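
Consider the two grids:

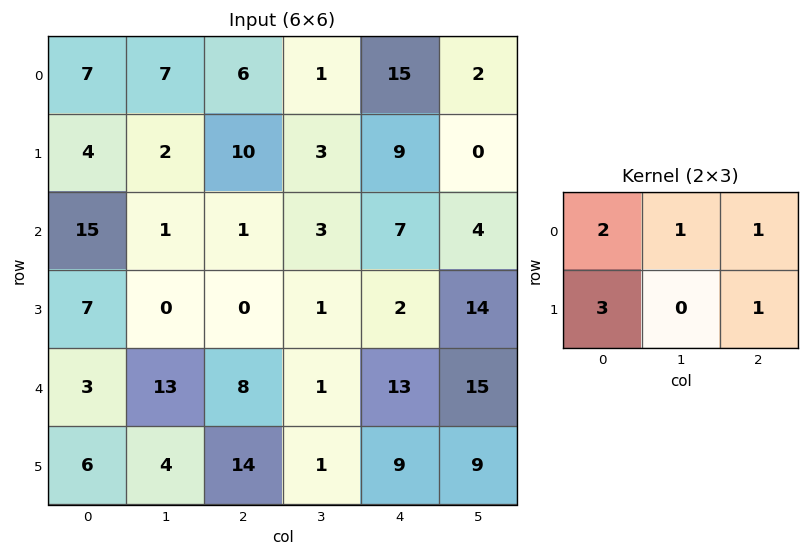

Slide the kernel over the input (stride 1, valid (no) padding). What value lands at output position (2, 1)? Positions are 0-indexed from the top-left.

7

The receptive field on the input at this output position is [1 1 3 / 0 0 1]. Elementwise product with the kernel and sum: 1·2 + 1·1 + 3·1 + 0·3 + 1·1.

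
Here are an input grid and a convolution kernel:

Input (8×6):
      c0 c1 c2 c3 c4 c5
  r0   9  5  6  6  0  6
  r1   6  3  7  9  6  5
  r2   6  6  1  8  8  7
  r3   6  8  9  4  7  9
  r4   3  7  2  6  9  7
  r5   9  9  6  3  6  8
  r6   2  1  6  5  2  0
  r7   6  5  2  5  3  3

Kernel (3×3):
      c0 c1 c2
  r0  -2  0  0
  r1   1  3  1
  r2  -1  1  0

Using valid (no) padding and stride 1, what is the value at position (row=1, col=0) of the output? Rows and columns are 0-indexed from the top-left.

The receptive field on the input at this output position is [6 3 7 / 6 6 1 / 6 8 9]. Elementwise product with the kernel and sum: 6·-2 + 6·1 + 6·3 + 1·1 + 6·-1 + 8·1.

15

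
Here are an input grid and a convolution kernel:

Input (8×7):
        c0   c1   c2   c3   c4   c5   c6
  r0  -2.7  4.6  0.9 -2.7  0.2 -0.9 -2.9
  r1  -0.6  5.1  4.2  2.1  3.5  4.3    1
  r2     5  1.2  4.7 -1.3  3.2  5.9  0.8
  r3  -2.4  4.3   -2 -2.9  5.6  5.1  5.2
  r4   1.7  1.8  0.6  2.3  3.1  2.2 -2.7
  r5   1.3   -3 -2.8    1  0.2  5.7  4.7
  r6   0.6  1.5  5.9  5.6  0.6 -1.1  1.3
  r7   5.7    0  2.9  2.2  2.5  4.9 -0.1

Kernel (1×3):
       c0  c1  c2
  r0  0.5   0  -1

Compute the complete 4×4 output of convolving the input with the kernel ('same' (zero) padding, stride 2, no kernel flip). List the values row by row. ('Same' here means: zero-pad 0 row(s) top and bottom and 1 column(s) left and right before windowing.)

Output[0,0]: The receptive field on the zero-padded input at this output position is [0 -2.7 4.6]. Elementwise product with the kernel and sum: 0·0.5 + 4.6·-1.

-4.6 5 -0.45 -0.45
-1.2 1.9 -6.55 2.95
-1.8 -1.4 -1.05 1.1
-1.5 -4.85 3.9 -0.55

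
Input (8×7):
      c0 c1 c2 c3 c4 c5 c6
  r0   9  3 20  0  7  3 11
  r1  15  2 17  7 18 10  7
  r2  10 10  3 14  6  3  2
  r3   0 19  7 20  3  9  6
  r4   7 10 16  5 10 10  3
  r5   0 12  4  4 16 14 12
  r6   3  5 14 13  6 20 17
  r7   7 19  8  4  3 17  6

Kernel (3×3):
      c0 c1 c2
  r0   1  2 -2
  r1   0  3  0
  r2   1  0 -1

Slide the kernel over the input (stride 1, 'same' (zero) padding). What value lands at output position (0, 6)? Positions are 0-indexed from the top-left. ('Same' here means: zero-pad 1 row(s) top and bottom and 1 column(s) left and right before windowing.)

The receptive field on the zero-padded input at this output position is [0 0 0 / 3 11 0 / 10 7 0]. Elementwise product with the kernel and sum: 0·1 + 0·2 + 0·-2 + 11·3 + 10·1 + 0·-1.

43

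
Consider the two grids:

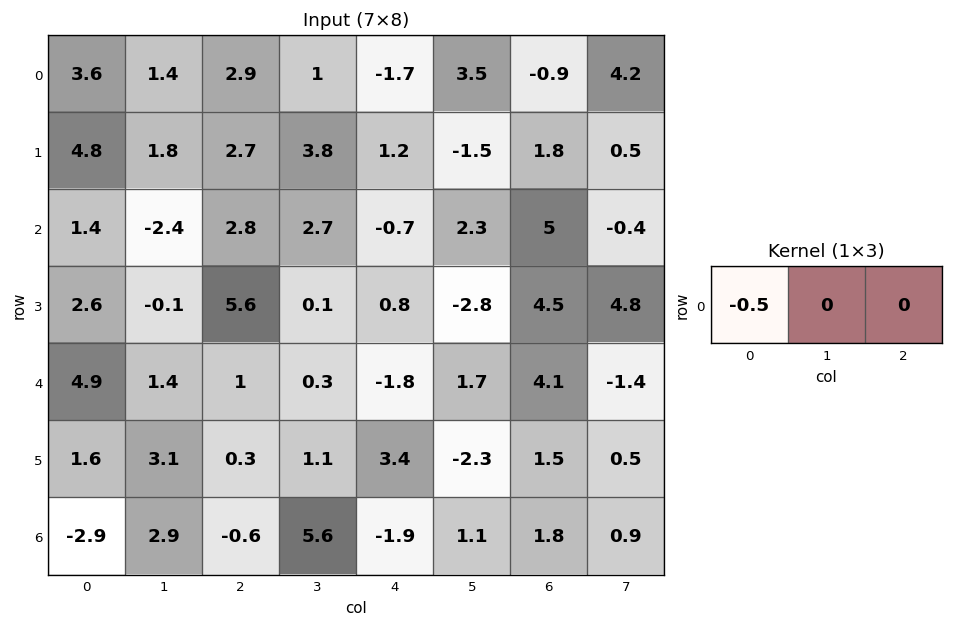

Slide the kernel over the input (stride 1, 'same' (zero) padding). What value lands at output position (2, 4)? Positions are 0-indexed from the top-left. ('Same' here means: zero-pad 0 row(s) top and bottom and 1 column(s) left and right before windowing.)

The receptive field on the zero-padded input at this output position is [2.7 -0.7 2.3]. Elementwise product with the kernel and sum: 2.7·-0.5.

-1.35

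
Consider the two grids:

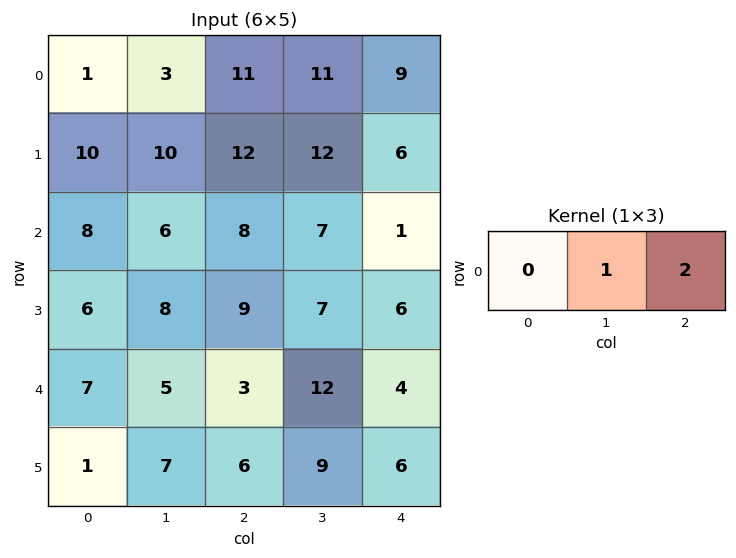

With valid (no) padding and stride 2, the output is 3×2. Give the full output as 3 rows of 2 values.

25 29
22 9
11 20

Output[0,0]: The receptive field on the input at this output position is [1 3 11]. Elementwise product with the kernel and sum: 3·1 + 11·2.
Output[0,1]: The receptive field on the input at this output position is [11 11 9]. Elementwise product with the kernel and sum: 11·1 + 9·2.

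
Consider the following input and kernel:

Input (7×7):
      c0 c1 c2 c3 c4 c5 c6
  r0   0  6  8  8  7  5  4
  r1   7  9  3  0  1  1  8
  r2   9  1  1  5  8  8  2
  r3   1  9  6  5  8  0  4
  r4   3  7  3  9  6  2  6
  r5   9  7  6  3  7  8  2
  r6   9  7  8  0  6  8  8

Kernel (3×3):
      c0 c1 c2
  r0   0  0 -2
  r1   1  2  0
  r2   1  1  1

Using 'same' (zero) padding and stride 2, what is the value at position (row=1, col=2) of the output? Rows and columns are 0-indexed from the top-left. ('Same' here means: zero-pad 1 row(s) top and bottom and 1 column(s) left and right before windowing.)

32

The receptive field on the zero-padded input at this output position is [0 1 1 / 5 8 8 / 5 8 0]. Elementwise product with the kernel and sum: 1·-2 + 5·1 + 8·2 + 5·1 + 8·1 + 0·1.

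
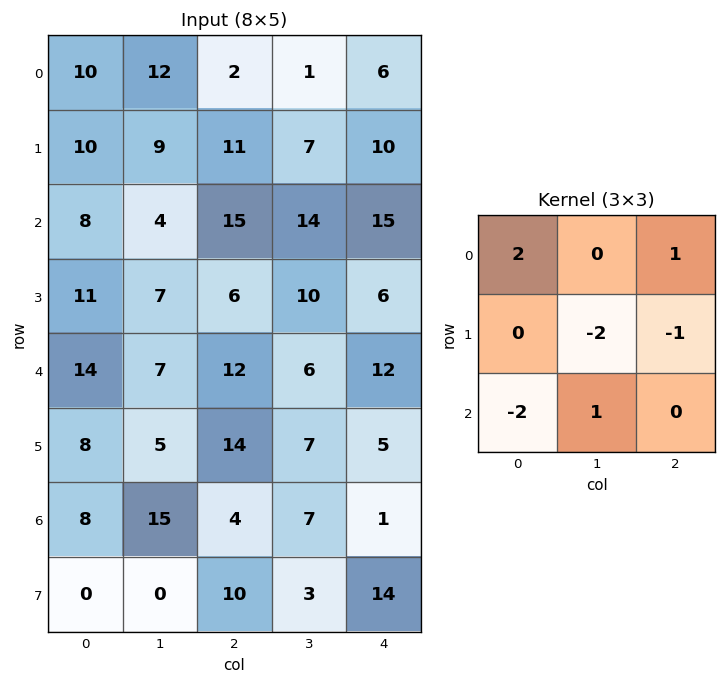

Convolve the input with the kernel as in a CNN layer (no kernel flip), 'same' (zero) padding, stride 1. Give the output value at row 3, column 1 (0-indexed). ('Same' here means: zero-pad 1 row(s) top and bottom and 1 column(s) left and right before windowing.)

-10

The receptive field on the zero-padded input at this output position is [8 4 15 / 11 7 6 / 14 7 12]. Elementwise product with the kernel and sum: 8·2 + 15·1 + 7·-2 + 6·-1 + 14·-2 + 7·1.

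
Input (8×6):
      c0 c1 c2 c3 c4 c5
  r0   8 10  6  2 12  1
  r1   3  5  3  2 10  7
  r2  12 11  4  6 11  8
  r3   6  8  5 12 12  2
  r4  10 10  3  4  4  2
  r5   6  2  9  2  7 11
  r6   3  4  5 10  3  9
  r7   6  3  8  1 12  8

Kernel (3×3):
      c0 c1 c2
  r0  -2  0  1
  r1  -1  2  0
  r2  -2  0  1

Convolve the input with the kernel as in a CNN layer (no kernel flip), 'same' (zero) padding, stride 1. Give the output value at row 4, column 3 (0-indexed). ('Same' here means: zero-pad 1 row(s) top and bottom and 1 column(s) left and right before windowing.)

-4

The receptive field on the zero-padded input at this output position is [5 12 12 / 3 4 4 / 9 2 7]. Elementwise product with the kernel and sum: 5·-2 + 12·1 + 3·-1 + 4·2 + 9·-2 + 7·1.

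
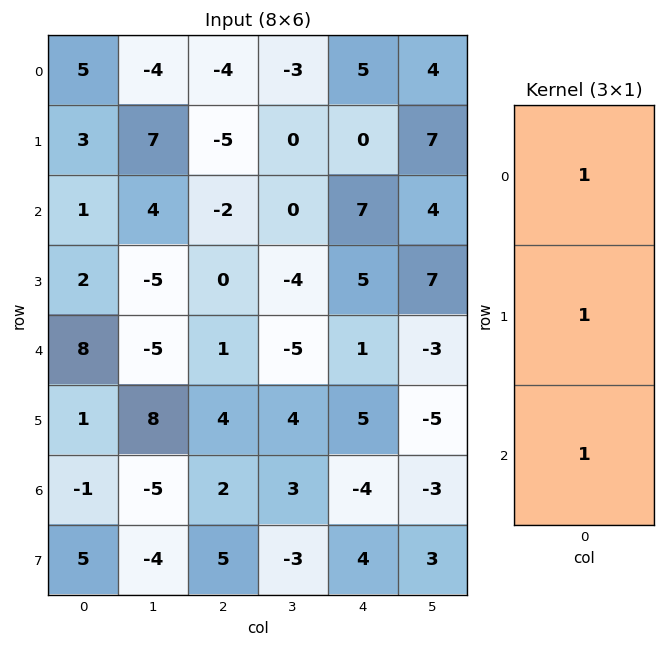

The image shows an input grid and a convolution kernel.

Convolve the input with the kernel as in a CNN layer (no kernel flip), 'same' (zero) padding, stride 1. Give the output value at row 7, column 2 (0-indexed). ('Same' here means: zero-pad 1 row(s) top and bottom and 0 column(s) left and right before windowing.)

7

The receptive field on the zero-padded input at this output position is [2 / 5 / 0]. Elementwise product with the kernel and sum: 2·1 + 5·1 + 0·1.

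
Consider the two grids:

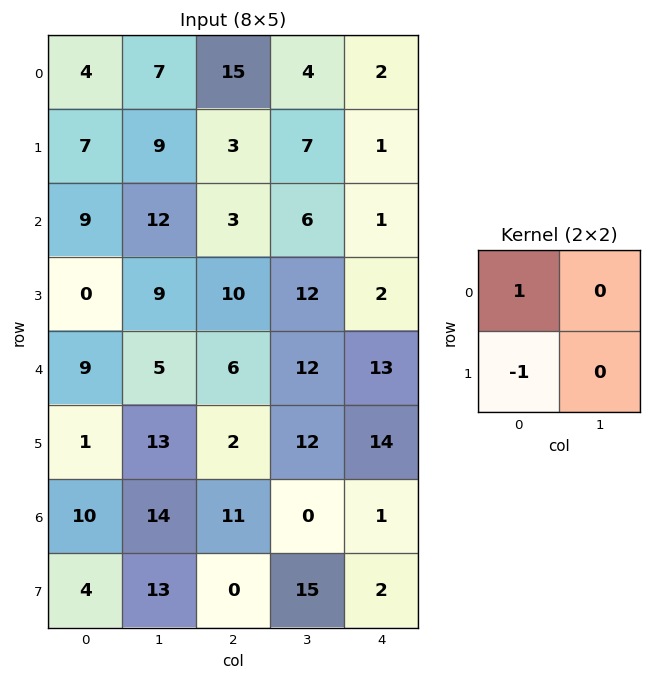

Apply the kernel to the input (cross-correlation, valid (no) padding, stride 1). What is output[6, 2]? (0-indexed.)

The receptive field on the input at this output position is [11 0 / 0 15]. Elementwise product with the kernel and sum: 11·1 + 0·-1.

11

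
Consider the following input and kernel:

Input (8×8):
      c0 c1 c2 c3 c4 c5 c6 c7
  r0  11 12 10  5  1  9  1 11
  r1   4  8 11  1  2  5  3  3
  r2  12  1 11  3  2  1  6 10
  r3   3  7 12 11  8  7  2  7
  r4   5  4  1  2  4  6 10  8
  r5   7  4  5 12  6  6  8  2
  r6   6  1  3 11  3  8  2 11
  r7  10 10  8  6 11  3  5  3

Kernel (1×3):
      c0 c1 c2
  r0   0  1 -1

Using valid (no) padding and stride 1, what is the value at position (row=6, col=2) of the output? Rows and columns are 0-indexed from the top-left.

The receptive field on the input at this output position is [3 11 3]. Elementwise product with the kernel and sum: 11·1 + 3·-1.

8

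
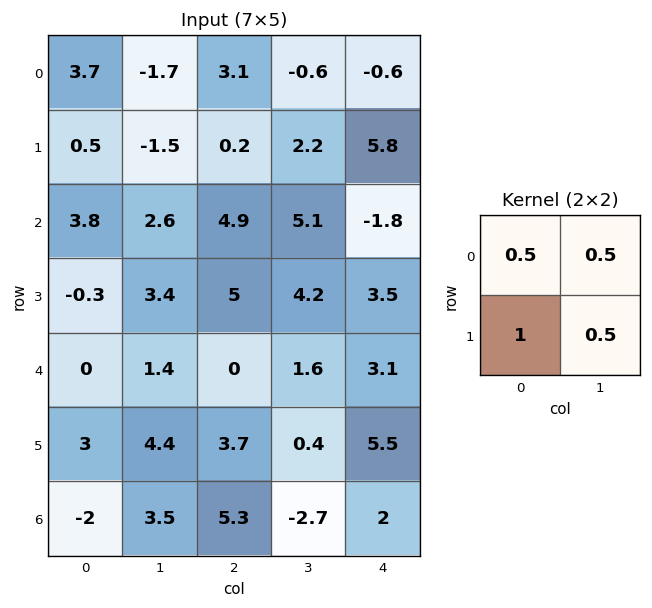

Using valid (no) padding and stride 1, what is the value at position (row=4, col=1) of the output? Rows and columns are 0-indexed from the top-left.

6.95

The receptive field on the input at this output position is [1.4 0 / 4.4 3.7]. Elementwise product with the kernel and sum: 1.4·0.5 + 0·0.5 + 4.4·1 + 3.7·0.5.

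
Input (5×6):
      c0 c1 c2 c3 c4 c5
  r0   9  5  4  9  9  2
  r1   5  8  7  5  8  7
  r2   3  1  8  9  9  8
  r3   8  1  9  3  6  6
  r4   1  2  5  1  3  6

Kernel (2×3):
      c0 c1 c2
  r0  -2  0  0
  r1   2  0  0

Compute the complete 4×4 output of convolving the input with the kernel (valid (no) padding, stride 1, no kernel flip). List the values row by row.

-8 6 6 -8
-4 -14 2 8
10 0 2 -12
-14 2 -8 -4

Output[0,0]: The receptive field on the input at this output position is [9 5 4 / 5 8 7]. Elementwise product with the kernel and sum: 9·-2 + 5·2.
Output[0,1]: The receptive field on the input at this output position is [5 4 9 / 8 7 5]. Elementwise product with the kernel and sum: 5·-2 + 8·2.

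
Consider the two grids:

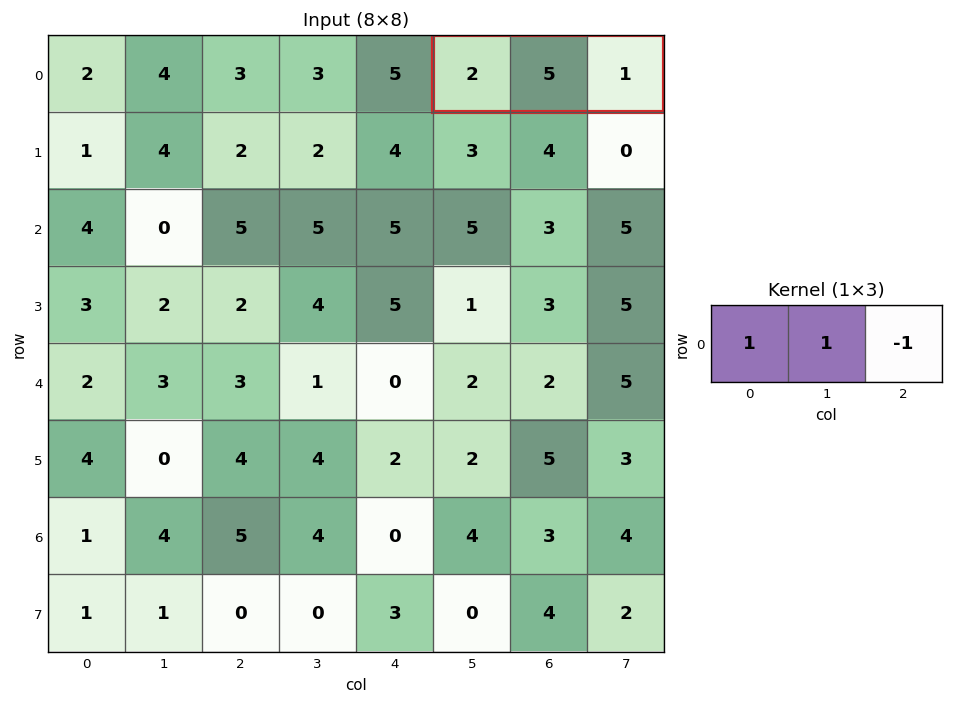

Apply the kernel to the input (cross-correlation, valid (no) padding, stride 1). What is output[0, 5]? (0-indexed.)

6

The receptive field on the input at this output position is [2 5 1]. Elementwise product with the kernel and sum: 2·1 + 5·1 + 1·-1.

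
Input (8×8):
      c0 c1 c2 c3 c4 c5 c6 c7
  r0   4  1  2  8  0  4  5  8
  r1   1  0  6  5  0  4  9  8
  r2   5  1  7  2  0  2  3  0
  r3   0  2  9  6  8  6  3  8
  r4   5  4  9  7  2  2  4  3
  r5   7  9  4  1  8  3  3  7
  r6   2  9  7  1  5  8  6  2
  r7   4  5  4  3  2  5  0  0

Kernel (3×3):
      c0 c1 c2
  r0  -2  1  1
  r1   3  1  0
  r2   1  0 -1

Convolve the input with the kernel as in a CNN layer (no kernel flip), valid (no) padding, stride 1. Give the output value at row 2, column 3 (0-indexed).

The receptive field on the input at this output position is [2 0 2 / 6 8 6 / 7 2 2]. Elementwise product with the kernel and sum: 2·-2 + 0·1 + 2·1 + 6·3 + 8·1 + 7·1 + 2·-1.

29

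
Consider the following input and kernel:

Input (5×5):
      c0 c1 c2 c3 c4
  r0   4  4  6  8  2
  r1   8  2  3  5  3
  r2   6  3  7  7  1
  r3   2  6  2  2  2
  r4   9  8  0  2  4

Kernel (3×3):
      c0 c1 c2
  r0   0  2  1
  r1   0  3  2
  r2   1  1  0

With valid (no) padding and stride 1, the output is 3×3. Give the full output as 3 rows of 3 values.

35 49 53
38 54 40
52 39 27

Output[0,0]: The receptive field on the input at this output position is [4 4 6 / 8 2 3 / 6 3 7]. Elementwise product with the kernel and sum: 4·2 + 6·1 + 2·3 + 3·2 + 6·1 + 3·1.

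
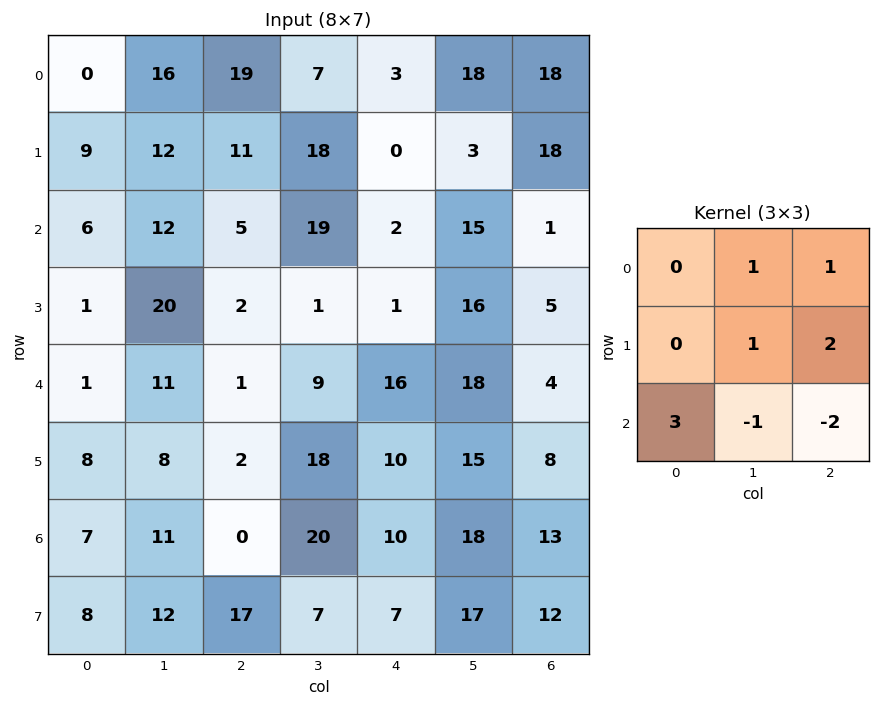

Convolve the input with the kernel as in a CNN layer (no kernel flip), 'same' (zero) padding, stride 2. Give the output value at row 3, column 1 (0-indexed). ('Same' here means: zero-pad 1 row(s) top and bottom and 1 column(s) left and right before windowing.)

The receptive field on the zero-padded input at this output position is [8 2 18 / 11 0 20 / 12 17 7]. Elementwise product with the kernel and sum: 2·1 + 18·1 + 0·1 + 20·2 + 12·3 + 17·-1 + 7·-2.

65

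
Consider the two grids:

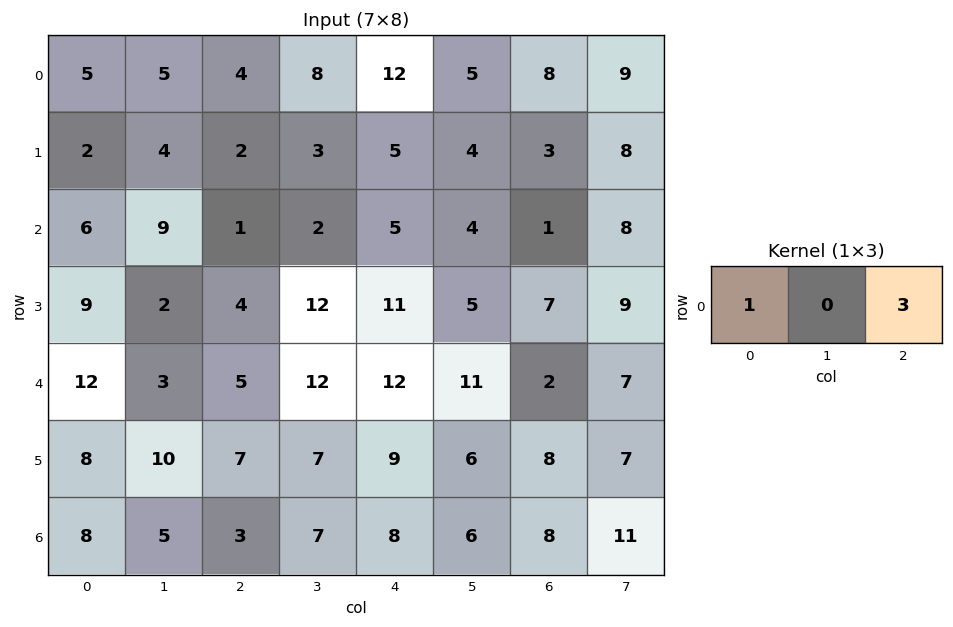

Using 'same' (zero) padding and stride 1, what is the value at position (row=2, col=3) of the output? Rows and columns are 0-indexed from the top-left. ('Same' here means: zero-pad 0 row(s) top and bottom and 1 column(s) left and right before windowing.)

The receptive field on the zero-padded input at this output position is [1 2 5]. Elementwise product with the kernel and sum: 1·1 + 5·3.

16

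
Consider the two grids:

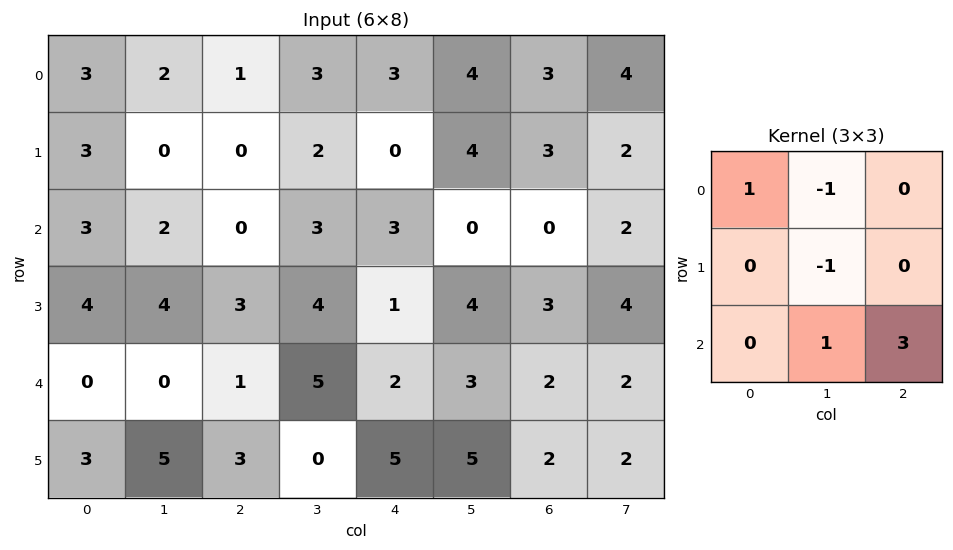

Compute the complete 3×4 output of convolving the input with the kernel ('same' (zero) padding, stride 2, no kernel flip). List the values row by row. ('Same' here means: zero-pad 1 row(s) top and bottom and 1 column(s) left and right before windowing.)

Output[0,0]: The receptive field on the zero-padded input at this output position is [0 0 0 / 0 3 2 / 0 3 0]. Elementwise product with the kernel and sum: 0·1 + 0·-1 + 3·-1 + 3·1 + 0·3.
Output[0,1]: The receptive field on the zero-padded input at this output position is [0 0 0 / 2 1 3 / 0 0 2]. Elementwise product with the kernel and sum: 0·1 + 0·-1 + 1·-1 + 0·1 + 2·3.

0 5 9 6
10 15 12 16
14 3 21 7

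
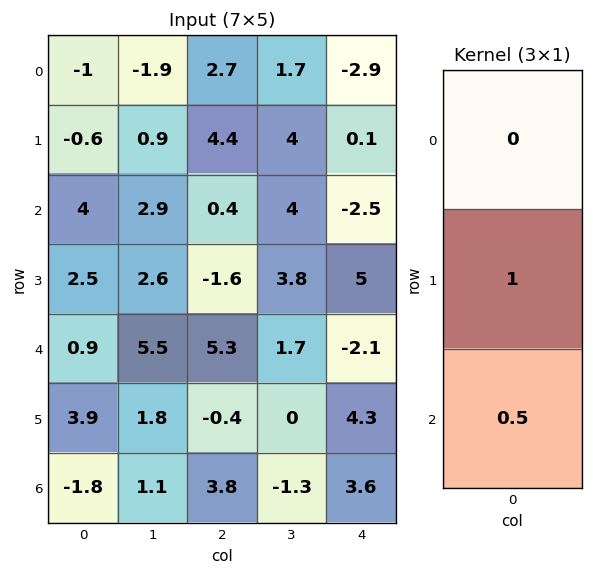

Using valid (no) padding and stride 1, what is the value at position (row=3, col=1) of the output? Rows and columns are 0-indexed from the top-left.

6.4

The receptive field on the input at this output position is [2.6 / 5.5 / 1.8]. Elementwise product with the kernel and sum: 5.5·1 + 1.8·0.5.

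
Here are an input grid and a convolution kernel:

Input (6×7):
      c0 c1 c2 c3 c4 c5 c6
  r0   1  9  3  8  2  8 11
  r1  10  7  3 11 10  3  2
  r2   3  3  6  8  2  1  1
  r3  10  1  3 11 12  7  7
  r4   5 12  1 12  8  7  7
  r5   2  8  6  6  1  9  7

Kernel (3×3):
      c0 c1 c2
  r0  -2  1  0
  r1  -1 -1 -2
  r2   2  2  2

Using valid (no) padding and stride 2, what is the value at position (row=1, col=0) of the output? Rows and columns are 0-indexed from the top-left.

The receptive field on the input at this output position is [3 3 6 / 10 1 3 / 5 12 1]. Elementwise product with the kernel and sum: 3·-2 + 3·1 + 10·-1 + 1·-1 + 3·-2 + 5·2 + 12·2 + 1·2.

16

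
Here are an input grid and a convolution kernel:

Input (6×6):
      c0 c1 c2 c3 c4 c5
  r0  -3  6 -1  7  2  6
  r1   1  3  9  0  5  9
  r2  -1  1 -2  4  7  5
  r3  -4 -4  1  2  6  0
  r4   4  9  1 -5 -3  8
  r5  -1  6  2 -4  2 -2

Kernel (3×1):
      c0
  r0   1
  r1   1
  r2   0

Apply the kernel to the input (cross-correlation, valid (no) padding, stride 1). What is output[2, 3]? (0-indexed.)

The receptive field on the input at this output position is [4 / 2 / -5]. Elementwise product with the kernel and sum: 4·1 + 2·1.

6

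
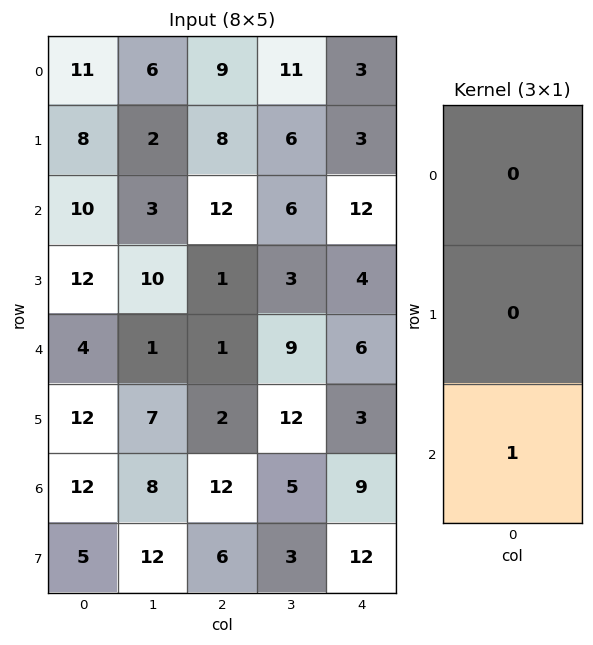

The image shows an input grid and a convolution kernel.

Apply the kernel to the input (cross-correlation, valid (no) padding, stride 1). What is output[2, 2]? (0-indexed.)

The receptive field on the input at this output position is [12 / 1 / 1]. Elementwise product with the kernel and sum: 1·1.

1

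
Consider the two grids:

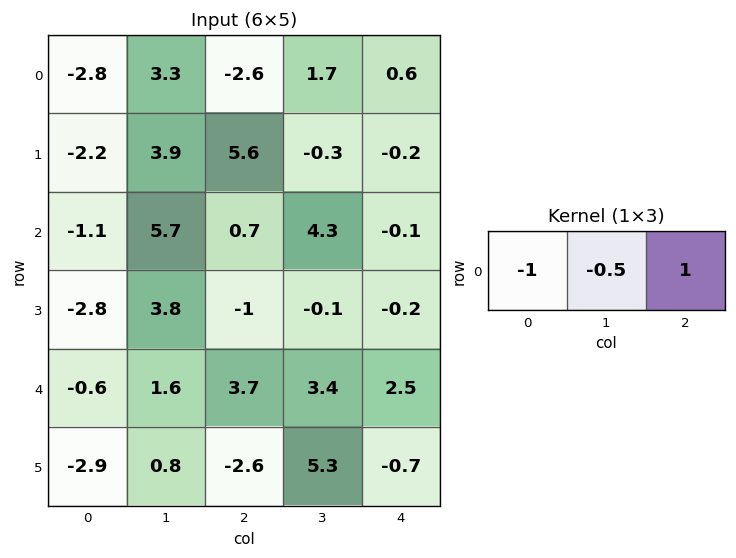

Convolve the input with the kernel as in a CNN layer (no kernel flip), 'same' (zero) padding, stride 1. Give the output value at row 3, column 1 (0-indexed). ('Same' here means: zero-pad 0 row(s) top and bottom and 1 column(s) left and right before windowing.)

The receptive field on the zero-padded input at this output position is [-2.8 3.8 -1]. Elementwise product with the kernel and sum: -2.8·-1 + 3.8·-0.5 + -1·1.

-0.1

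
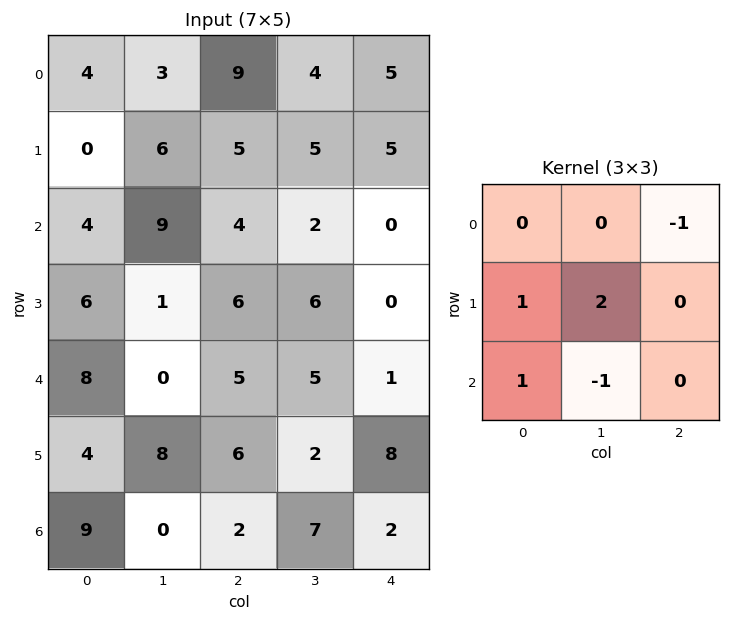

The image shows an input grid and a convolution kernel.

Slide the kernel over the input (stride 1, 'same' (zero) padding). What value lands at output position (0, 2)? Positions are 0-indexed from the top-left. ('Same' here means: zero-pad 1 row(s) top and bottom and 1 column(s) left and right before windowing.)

22

The receptive field on the zero-padded input at this output position is [0 0 0 / 3 9 4 / 6 5 5]. Elementwise product with the kernel and sum: 0·-1 + 3·1 + 9·2 + 6·1 + 5·-1.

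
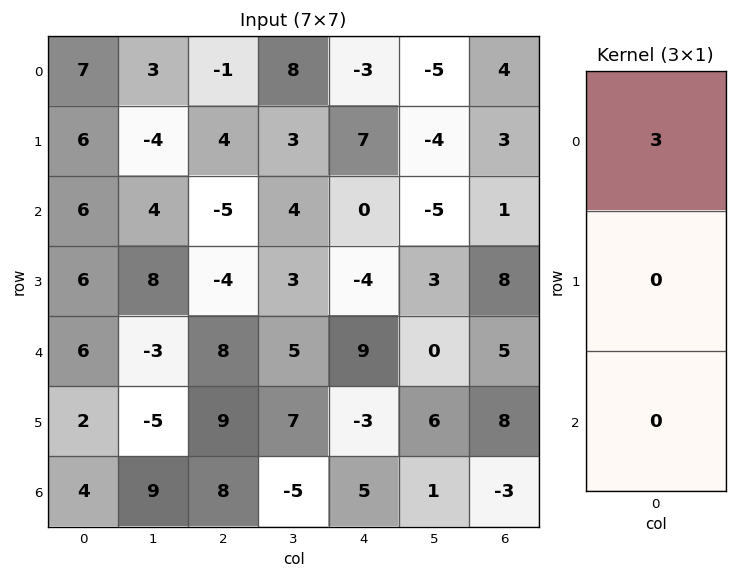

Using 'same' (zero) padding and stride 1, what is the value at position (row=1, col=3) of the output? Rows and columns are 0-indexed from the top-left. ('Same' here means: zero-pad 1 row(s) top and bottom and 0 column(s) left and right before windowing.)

24

The receptive field on the zero-padded input at this output position is [8 / 3 / 4]. Elementwise product with the kernel and sum: 8·3.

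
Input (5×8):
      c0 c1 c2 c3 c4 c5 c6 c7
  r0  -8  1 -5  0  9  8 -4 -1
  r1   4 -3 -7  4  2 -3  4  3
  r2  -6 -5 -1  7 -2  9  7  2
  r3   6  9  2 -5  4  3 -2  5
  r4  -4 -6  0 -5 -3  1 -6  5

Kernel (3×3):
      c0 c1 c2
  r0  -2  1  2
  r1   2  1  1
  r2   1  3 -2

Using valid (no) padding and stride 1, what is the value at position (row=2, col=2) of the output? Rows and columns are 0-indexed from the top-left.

-1

The receptive field on the input at this output position is [-1 7 -2 / 2 -5 4 / 0 -5 -3]. Elementwise product with the kernel and sum: -1·-2 + 7·1 + -2·2 + 2·2 + -5·1 + 4·1 + 0·1 + -5·3 + -3·-2.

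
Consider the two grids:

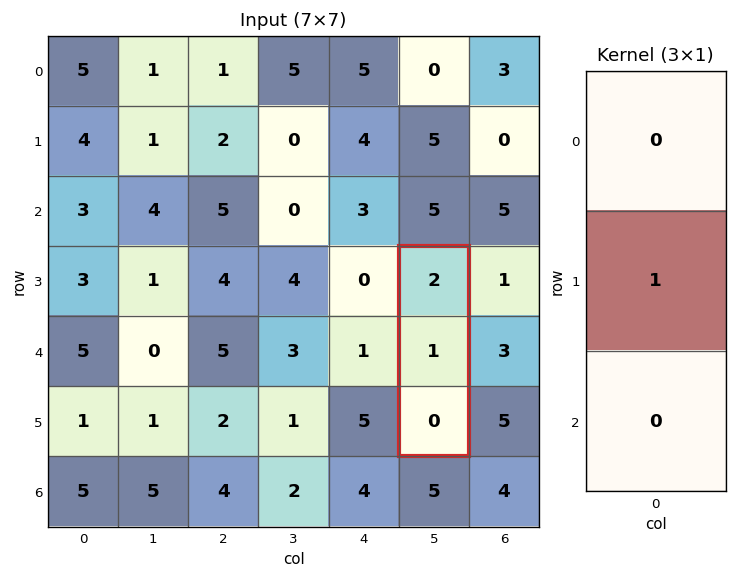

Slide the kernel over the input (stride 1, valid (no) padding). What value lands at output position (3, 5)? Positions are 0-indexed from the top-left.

1

The receptive field on the input at this output position is [2 / 1 / 0]. Elementwise product with the kernel and sum: 1·1.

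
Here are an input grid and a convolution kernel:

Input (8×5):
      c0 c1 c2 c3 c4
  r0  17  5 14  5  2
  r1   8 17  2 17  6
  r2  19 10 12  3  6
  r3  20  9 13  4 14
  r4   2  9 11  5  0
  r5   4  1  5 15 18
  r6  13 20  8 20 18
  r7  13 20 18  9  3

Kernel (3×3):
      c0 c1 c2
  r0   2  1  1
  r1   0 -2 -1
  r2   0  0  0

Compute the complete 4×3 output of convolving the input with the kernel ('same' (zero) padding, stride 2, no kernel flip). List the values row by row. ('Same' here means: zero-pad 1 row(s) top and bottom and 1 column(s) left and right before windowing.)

-39 -33 -4
-23 26 28
16 8 22
-41 -14 12

Output[0,0]: The receptive field on the zero-padded input at this output position is [0 0 0 / 0 17 5 / 0 8 17]. Elementwise product with the kernel and sum: 0·2 + 0·1 + 0·1 + 17·-2 + 5·-1.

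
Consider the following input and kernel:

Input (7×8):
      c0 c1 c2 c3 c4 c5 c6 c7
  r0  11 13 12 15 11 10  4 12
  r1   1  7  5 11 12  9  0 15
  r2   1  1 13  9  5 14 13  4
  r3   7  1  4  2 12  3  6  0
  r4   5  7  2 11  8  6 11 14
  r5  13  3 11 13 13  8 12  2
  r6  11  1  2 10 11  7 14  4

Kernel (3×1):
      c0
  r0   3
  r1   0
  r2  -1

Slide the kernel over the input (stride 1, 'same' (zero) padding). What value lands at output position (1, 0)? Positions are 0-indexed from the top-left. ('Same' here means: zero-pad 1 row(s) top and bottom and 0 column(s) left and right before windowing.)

The receptive field on the zero-padded input at this output position is [11 / 1 / 1]. Elementwise product with the kernel and sum: 11·3 + 1·-1.

32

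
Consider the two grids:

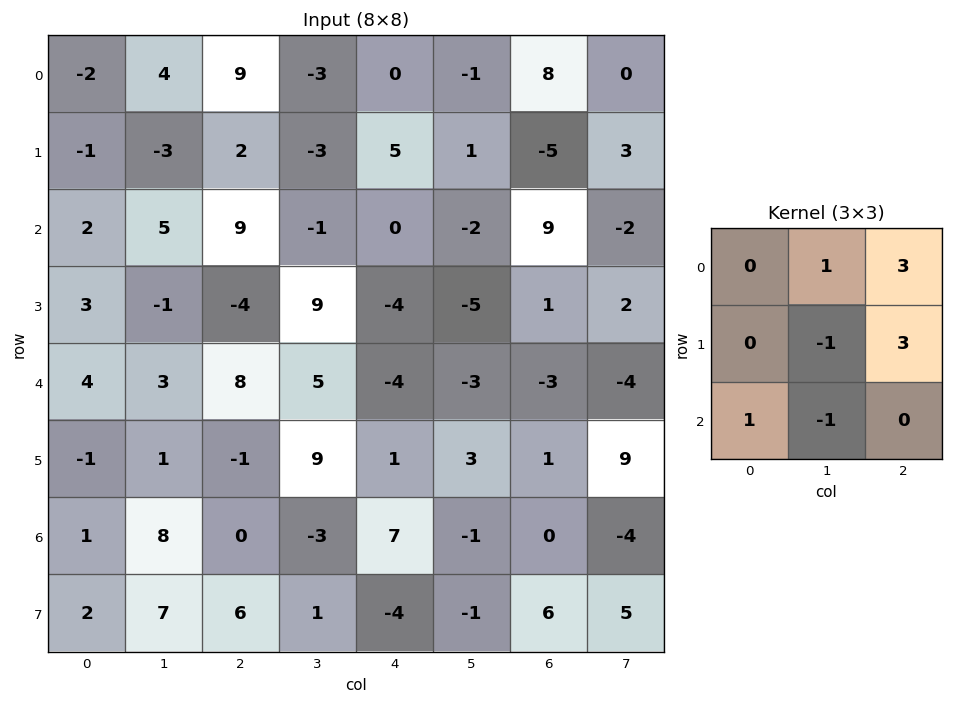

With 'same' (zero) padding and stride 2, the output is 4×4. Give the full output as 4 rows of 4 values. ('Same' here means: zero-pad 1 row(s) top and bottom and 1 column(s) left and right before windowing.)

Output[0,0]: The receptive field on the zero-padded input at this output position is [0 0 0 / 0 -2 4 / 0 -1 -3]. Elementwise product with the kernel and sum: 0·1 + 0·3 + -2·-1 + 4·3 + 0·1 + -1·-1.
Output[0,1]: The receptive field on the zero-padded input at this output position is [0 0 0 / 4 9 -3 / -3 2 -3]. Elementwise product with the kernel and sum: 0·1 + 0·3 + 9·-1 + -3·3 + -3·1 + 2·-1.

15 -23 -11 -2
0 -16 15 -17
6 32 -16 0
23 18 5 9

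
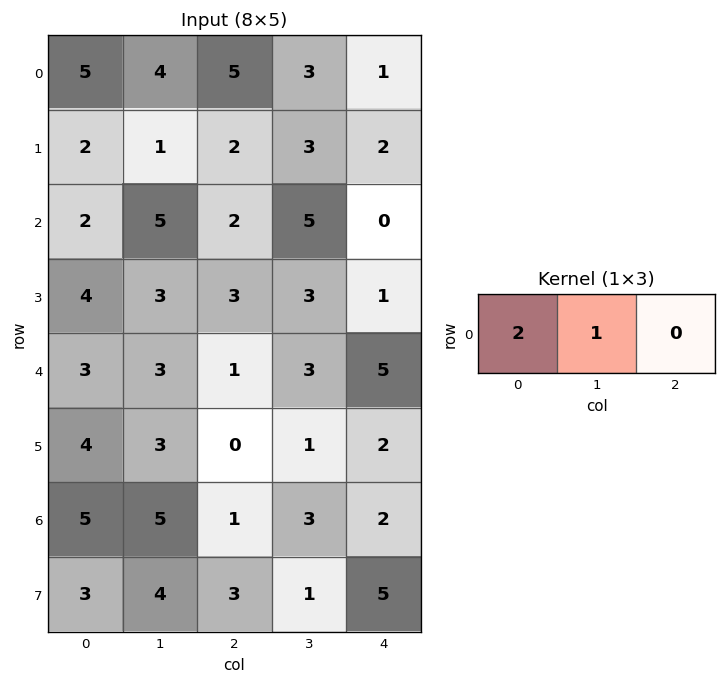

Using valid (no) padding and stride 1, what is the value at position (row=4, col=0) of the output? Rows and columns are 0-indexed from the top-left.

9

The receptive field on the input at this output position is [3 3 1]. Elementwise product with the kernel and sum: 3·2 + 3·1.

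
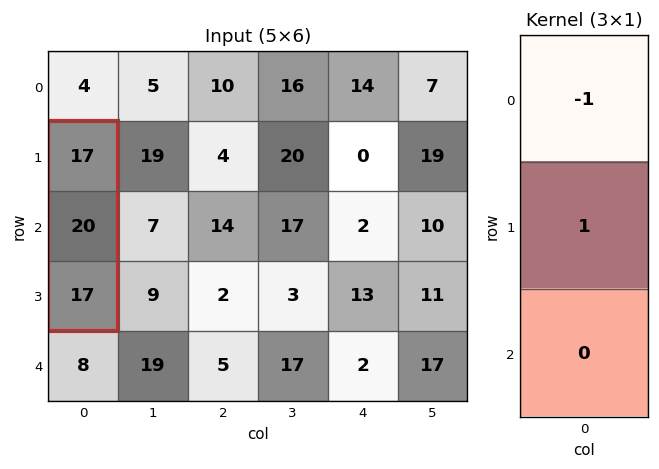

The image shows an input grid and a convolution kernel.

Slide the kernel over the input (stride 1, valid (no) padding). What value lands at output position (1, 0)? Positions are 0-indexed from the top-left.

3

The receptive field on the input at this output position is [17 / 20 / 17]. Elementwise product with the kernel and sum: 17·-1 + 20·1.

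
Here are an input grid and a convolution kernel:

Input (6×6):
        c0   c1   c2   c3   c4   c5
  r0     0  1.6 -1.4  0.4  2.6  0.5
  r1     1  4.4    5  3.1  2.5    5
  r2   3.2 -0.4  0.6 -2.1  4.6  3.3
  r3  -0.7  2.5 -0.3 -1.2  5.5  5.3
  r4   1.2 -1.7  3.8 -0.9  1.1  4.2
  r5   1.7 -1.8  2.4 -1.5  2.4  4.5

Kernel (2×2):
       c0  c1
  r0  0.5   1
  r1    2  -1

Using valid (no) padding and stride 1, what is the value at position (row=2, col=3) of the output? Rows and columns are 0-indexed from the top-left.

-4.35

The receptive field on the input at this output position is [-2.1 4.6 / -1.2 5.5]. Elementwise product with the kernel and sum: -2.1·0.5 + 4.6·1 + -1.2·2 + 5.5·-1.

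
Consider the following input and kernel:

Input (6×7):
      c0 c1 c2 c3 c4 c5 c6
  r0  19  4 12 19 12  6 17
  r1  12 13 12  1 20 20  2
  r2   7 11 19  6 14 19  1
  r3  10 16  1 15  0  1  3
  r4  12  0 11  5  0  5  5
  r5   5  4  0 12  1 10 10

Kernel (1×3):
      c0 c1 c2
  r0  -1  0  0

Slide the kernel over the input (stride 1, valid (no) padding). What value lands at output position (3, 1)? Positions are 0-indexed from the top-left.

The receptive field on the input at this output position is [16 1 15]. Elementwise product with the kernel and sum: 16·-1.

-16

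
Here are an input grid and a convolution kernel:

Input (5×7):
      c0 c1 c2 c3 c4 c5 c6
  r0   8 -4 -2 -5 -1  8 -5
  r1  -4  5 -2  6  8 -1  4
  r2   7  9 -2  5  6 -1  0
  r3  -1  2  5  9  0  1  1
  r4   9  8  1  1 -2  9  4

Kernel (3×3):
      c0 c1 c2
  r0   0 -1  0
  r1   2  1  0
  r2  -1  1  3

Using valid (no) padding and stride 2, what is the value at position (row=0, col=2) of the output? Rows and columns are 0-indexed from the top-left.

0

The receptive field on the input at this output position is [-1 8 -5 / 8 -1 4 / 6 -1 0]. Elementwise product with the kernel and sum: 8·-1 + 8·2 + -1·1 + 6·-1 + -1·1 + 0·3.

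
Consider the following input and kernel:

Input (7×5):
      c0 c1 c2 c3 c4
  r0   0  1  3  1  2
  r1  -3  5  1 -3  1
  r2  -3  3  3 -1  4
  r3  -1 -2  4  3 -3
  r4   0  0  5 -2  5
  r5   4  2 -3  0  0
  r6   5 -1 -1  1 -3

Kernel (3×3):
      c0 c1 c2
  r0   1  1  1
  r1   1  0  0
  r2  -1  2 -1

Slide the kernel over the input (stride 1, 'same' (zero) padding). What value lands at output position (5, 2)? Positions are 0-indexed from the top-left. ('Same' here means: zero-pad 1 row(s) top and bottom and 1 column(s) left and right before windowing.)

The receptive field on the zero-padded input at this output position is [0 5 -2 / 2 -3 0 / -1 -1 1]. Elementwise product with the kernel and sum: 0·1 + 5·1 + -2·1 + 2·1 + -1·-1 + -1·2 + 1·-1.

3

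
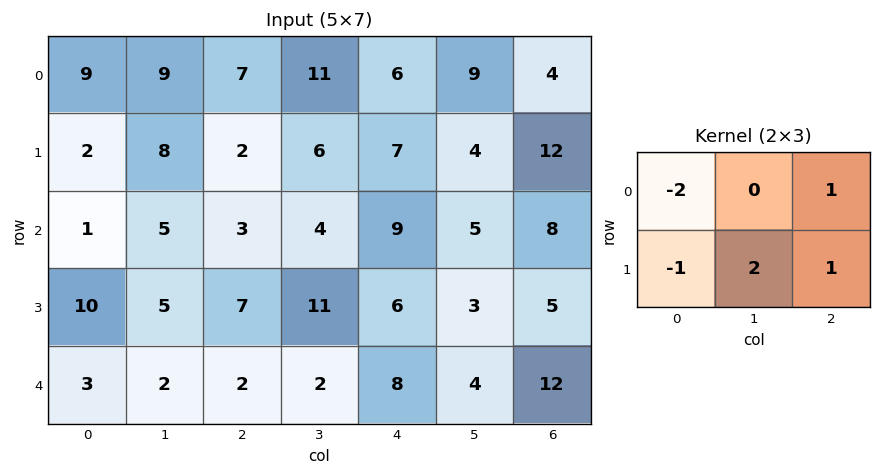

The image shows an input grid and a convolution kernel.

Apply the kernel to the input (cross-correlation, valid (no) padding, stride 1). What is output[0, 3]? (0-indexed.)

-1

The receptive field on the input at this output position is [11 6 9 / 6 7 4]. Elementwise product with the kernel and sum: 11·-2 + 9·1 + 6·-1 + 7·2 + 4·1.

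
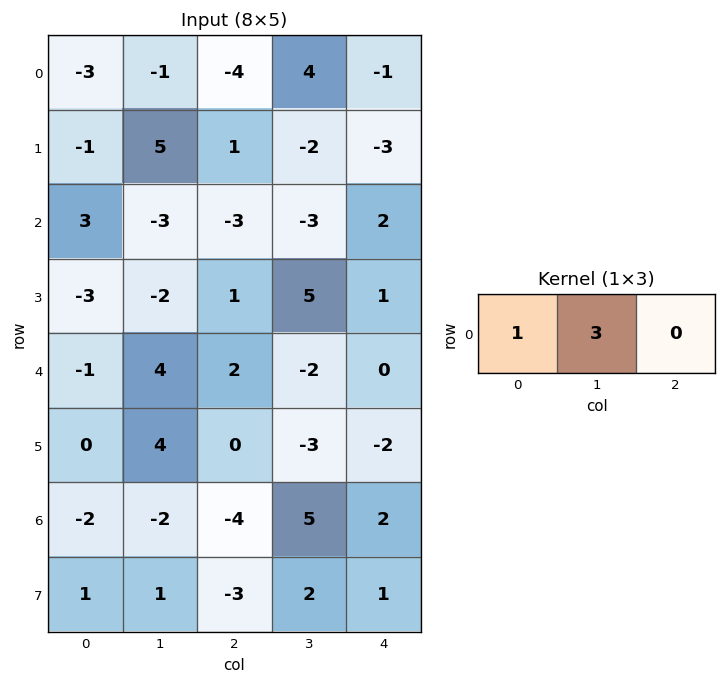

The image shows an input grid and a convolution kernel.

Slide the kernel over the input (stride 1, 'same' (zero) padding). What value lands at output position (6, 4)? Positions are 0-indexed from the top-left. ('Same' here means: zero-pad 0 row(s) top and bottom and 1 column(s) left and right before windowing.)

The receptive field on the zero-padded input at this output position is [5 2 0]. Elementwise product with the kernel and sum: 5·1 + 2·3.

11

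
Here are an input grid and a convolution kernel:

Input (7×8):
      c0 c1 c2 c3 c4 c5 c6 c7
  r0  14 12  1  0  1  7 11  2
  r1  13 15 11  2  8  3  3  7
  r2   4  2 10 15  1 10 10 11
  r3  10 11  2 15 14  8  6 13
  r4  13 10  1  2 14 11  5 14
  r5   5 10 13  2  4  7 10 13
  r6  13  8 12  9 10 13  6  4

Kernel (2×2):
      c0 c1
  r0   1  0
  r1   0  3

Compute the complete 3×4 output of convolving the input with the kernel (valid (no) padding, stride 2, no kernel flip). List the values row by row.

59 7 10 32
37 55 25 49
43 7 35 44

Output[0,0]: The receptive field on the input at this output position is [14 12 / 13 15]. Elementwise product with the kernel and sum: 14·1 + 15·3.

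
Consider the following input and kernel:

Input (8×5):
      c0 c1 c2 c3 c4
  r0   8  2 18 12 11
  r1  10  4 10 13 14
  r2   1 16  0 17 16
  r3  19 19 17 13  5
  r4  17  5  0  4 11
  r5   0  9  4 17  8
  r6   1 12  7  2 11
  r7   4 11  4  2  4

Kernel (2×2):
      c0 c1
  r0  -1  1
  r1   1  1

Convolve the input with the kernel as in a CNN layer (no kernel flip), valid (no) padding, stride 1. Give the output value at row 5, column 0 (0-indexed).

The receptive field on the input at this output position is [0 9 / 1 12]. Elementwise product with the kernel and sum: 0·-1 + 9·1 + 1·1 + 12·1.

22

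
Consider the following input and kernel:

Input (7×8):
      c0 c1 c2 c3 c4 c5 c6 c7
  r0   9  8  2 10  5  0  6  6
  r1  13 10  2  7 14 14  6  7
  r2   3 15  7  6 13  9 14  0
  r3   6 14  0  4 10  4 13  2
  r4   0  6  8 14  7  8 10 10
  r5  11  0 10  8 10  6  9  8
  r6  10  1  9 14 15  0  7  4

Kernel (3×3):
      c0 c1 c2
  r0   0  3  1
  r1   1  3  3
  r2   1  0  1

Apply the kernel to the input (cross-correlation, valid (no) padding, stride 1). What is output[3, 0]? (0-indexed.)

The receptive field on the input at this output position is [6 14 0 / 0 6 8 / 11 0 10]. Elementwise product with the kernel and sum: 14·3 + 0·1 + 0·1 + 6·3 + 8·3 + 11·1 + 10·1.

105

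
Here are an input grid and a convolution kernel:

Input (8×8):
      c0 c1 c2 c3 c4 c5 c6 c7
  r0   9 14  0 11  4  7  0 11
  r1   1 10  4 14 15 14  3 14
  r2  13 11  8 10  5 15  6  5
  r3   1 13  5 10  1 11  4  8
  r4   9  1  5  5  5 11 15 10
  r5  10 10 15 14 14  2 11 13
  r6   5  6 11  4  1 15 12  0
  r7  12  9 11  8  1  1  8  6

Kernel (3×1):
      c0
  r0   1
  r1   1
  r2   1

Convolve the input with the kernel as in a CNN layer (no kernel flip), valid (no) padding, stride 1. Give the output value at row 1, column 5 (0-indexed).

40

The receptive field on the input at this output position is [14 / 15 / 11]. Elementwise product with the kernel and sum: 14·1 + 15·1 + 11·1.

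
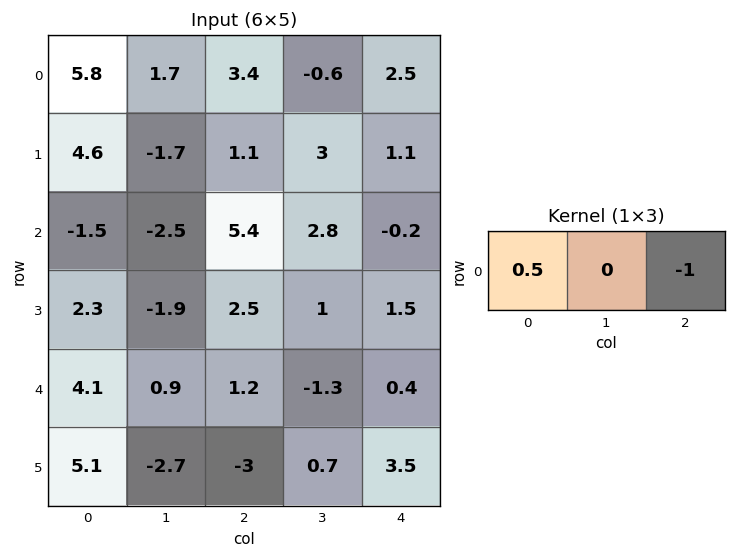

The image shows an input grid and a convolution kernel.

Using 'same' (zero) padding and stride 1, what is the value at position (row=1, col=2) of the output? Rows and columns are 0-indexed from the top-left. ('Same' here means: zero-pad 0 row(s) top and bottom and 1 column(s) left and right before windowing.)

-3.85

The receptive field on the zero-padded input at this output position is [-1.7 1.1 3]. Elementwise product with the kernel and sum: -1.7·0.5 + 3·-1.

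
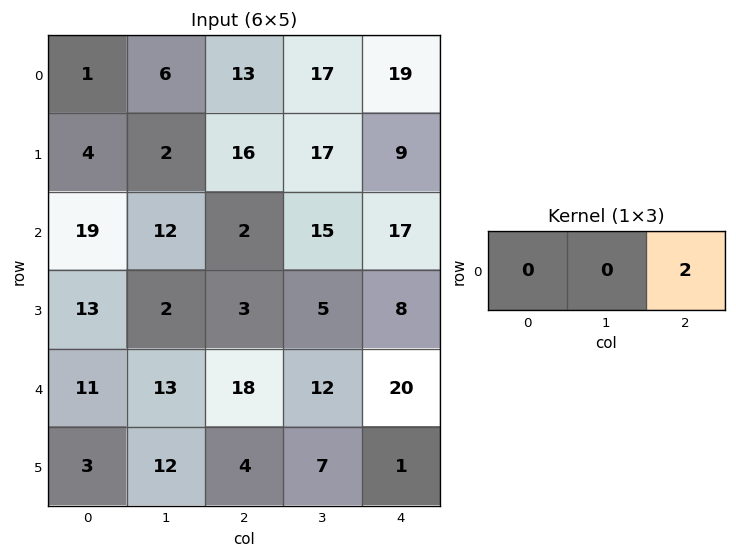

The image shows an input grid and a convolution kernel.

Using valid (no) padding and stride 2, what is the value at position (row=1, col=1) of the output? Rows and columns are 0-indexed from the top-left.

34

The receptive field on the input at this output position is [2 15 17]. Elementwise product with the kernel and sum: 17·2.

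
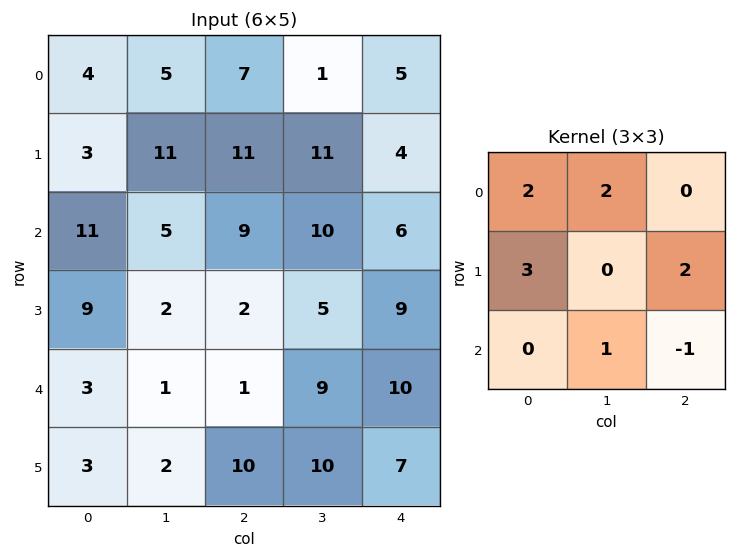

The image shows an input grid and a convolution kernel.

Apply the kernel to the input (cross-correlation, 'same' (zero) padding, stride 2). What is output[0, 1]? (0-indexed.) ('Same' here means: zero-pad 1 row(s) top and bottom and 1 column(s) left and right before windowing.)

The receptive field on the zero-padded input at this output position is [0 0 0 / 5 7 1 / 11 11 11]. Elementwise product with the kernel and sum: 0·2 + 0·2 + 5·3 + 1·2 + 11·1 + 11·-1.

17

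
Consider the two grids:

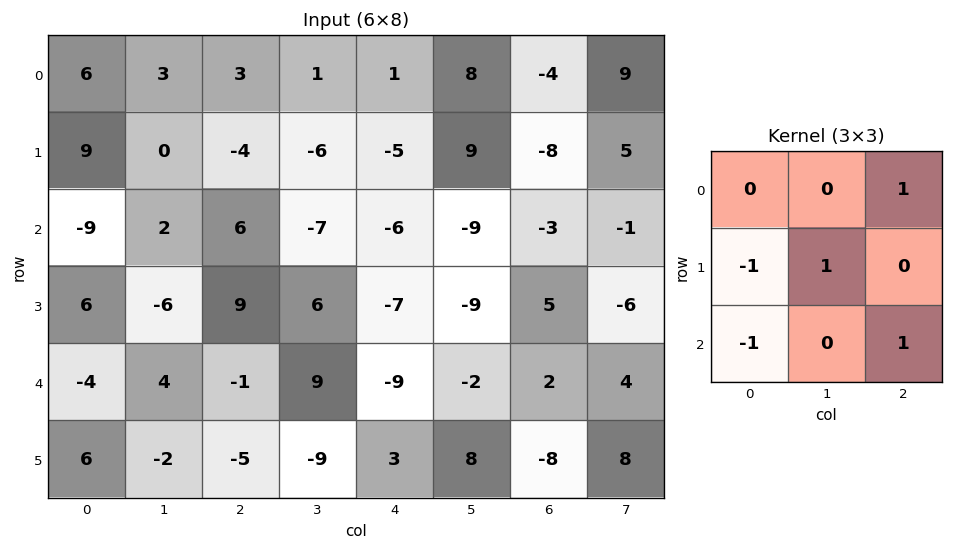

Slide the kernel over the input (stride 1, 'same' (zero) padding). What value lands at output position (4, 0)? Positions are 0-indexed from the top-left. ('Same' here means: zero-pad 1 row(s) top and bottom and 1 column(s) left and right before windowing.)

-12

The receptive field on the zero-padded input at this output position is [0 6 -6 / 0 -4 4 / 0 6 -2]. Elementwise product with the kernel and sum: -6·1 + 0·-1 + -4·1 + 0·-1 + -2·1.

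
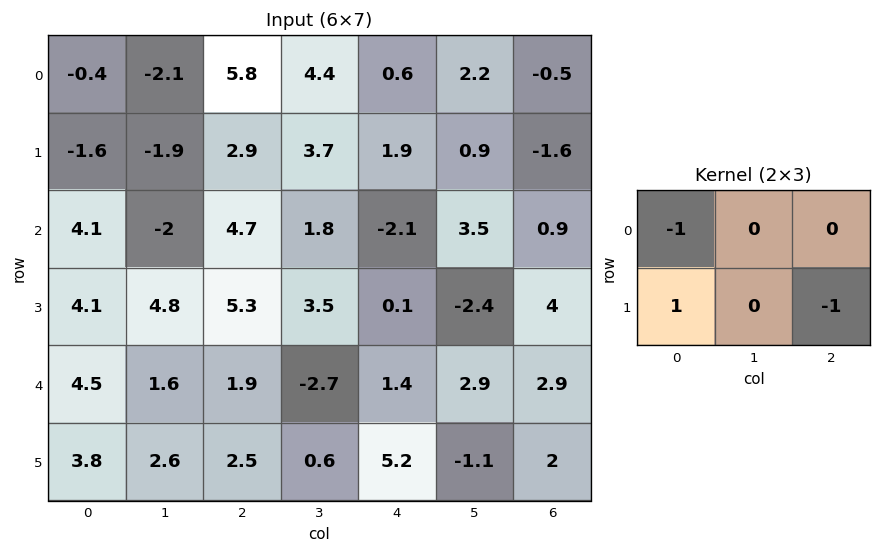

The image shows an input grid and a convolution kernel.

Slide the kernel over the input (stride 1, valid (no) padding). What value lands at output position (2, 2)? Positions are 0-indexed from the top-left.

The receptive field on the input at this output position is [4.7 1.8 -2.1 / 5.3 3.5 0.1]. Elementwise product with the kernel and sum: 4.7·-1 + 5.3·1 + 0.1·-1.

0.5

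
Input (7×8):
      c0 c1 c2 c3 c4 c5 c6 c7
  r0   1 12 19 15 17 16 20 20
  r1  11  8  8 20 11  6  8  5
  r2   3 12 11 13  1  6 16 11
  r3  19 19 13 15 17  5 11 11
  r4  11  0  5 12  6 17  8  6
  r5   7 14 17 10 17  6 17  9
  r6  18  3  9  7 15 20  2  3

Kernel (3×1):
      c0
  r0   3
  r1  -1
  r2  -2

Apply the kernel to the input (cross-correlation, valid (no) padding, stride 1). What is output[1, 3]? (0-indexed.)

17

The receptive field on the input at this output position is [20 / 13 / 15]. Elementwise product with the kernel and sum: 20·3 + 13·-1 + 15·-2.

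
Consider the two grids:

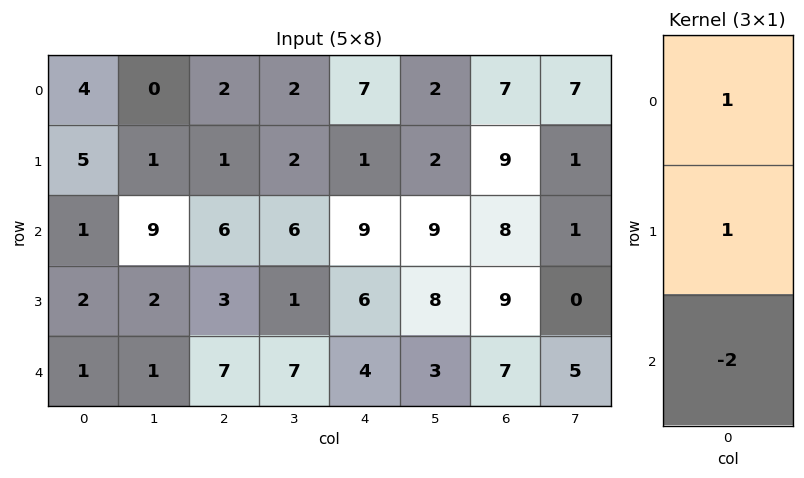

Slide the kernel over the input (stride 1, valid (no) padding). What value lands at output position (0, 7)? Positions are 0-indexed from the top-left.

6

The receptive field on the input at this output position is [7 / 1 / 1]. Elementwise product with the kernel and sum: 7·1 + 1·1 + 1·-2.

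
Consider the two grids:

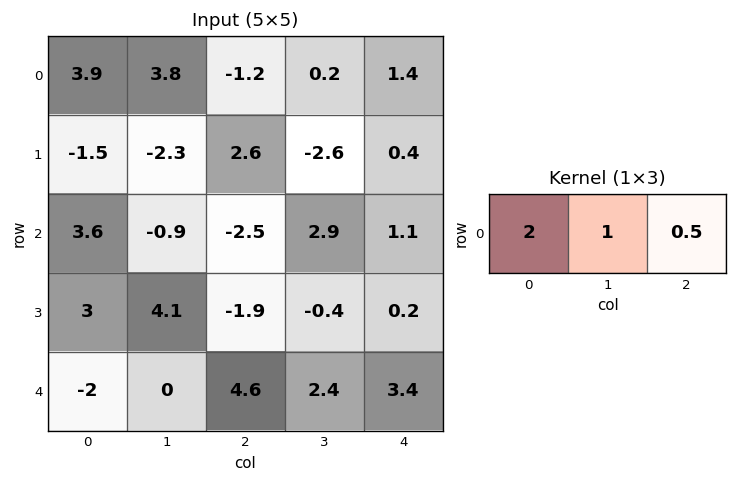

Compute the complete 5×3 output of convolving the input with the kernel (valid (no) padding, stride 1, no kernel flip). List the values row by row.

Output[0,0]: The receptive field on the input at this output position is [3.9 3.8 -1.2]. Elementwise product with the kernel and sum: 3.9·2 + 3.8·1 + -1.2·0.5.
Output[0,1]: The receptive field on the input at this output position is [3.8 -1.2 0.2]. Elementwise product with the kernel and sum: 3.8·2 + -1.2·1 + 0.2·0.5.

11 6.5 -1.5
-4 -3.3 2.8
5.05 -2.85 -1.55
9.15 6.1 -4.1
-1.7 5.8 13.3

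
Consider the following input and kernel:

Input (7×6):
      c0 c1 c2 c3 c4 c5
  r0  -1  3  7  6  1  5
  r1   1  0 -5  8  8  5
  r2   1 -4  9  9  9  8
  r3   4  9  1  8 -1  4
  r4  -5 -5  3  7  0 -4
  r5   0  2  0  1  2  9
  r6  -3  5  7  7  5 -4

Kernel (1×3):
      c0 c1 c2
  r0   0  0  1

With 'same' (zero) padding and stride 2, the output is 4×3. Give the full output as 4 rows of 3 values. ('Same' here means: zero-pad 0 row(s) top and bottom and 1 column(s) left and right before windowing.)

Output[0,0]: The receptive field on the zero-padded input at this output position is [0 -1 3]. Elementwise product with the kernel and sum: 3·1.

3 6 5
-4 9 8
-5 7 -4
5 7 -4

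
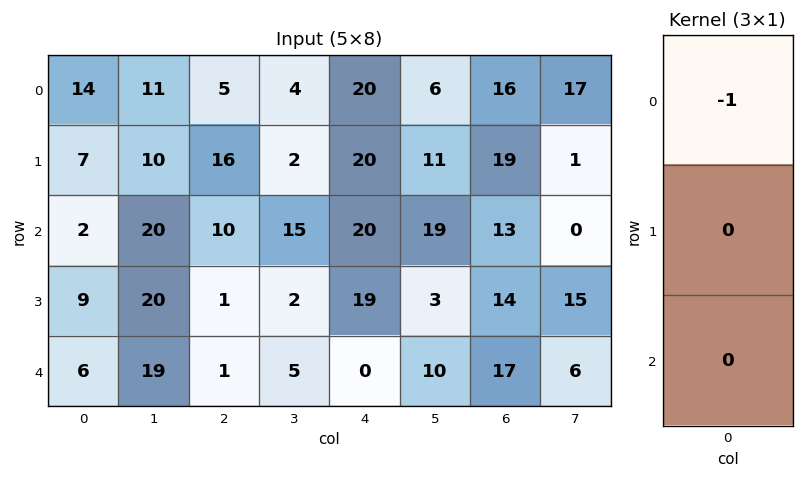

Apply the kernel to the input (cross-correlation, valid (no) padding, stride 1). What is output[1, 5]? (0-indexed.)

The receptive field on the input at this output position is [11 / 19 / 3]. Elementwise product with the kernel and sum: 11·-1.

-11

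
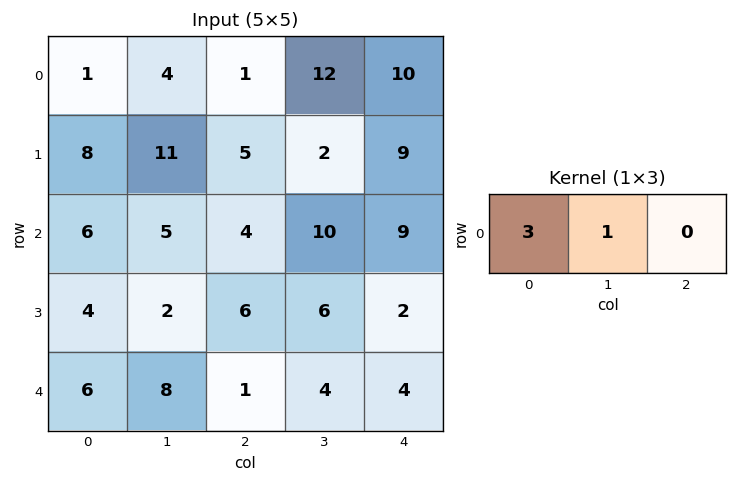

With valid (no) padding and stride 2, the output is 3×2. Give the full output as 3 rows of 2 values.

Output[0,0]: The receptive field on the input at this output position is [1 4 1]. Elementwise product with the kernel and sum: 1·3 + 4·1.
Output[0,1]: The receptive field on the input at this output position is [1 12 10]. Elementwise product with the kernel and sum: 1·3 + 12·1.

7 15
23 22
26 7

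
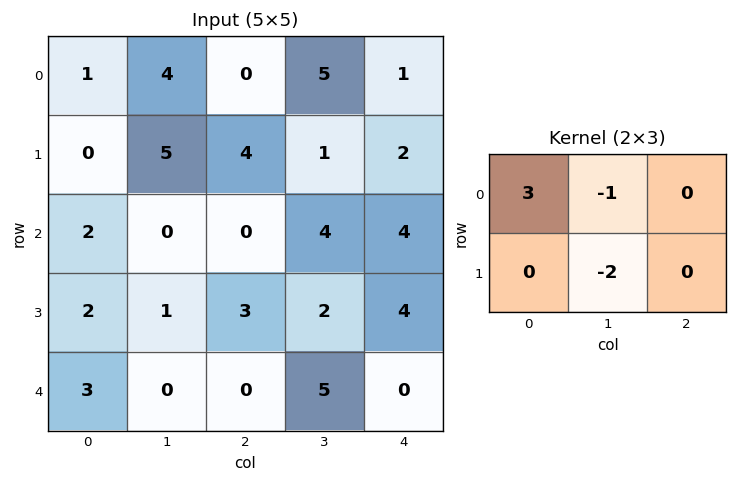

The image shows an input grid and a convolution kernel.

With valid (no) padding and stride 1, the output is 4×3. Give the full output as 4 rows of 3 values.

-11 4 -7
-5 11 3
4 -6 -8
5 0 -3

Output[0,0]: The receptive field on the input at this output position is [1 4 0 / 0 5 4]. Elementwise product with the kernel and sum: 1·3 + 4·-1 + 5·-2.
Output[0,1]: The receptive field on the input at this output position is [4 0 5 / 5 4 1]. Elementwise product with the kernel and sum: 4·3 + 0·-1 + 4·-2.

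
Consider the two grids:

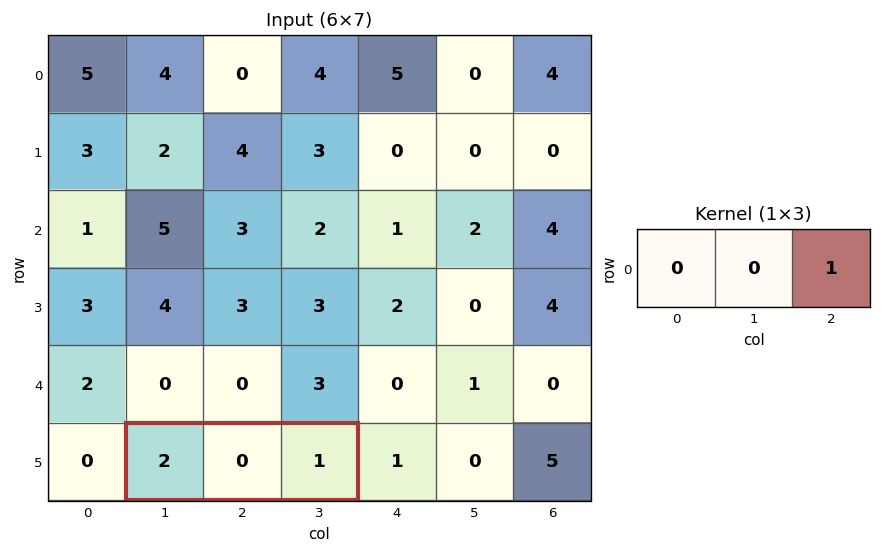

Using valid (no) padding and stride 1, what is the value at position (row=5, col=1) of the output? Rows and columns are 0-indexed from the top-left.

1

The receptive field on the input at this output position is [2 0 1]. Elementwise product with the kernel and sum: 1·1.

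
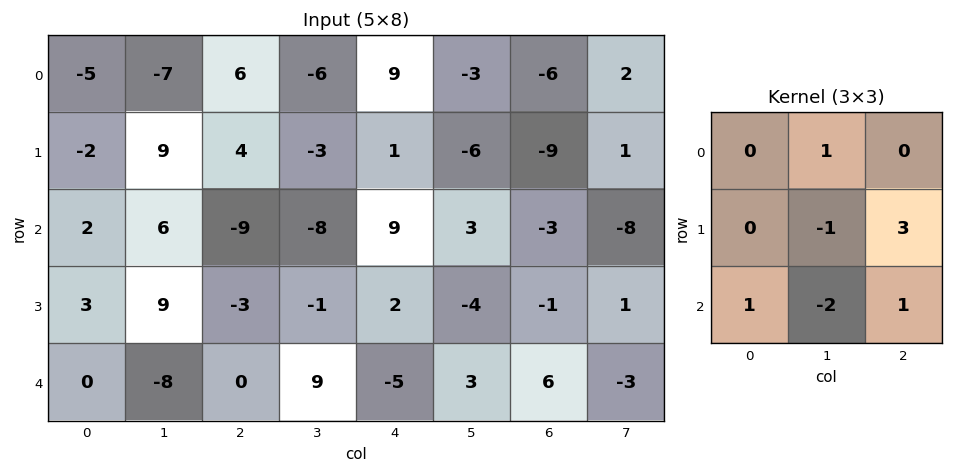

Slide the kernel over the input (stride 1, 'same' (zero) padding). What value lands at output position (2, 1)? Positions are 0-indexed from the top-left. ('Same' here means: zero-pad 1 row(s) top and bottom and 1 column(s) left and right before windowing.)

The receptive field on the zero-padded input at this output position is [-2 9 4 / 2 6 -9 / 3 9 -3]. Elementwise product with the kernel and sum: 9·1 + 6·-1 + -9·3 + 3·1 + 9·-2 + -3·1.

-42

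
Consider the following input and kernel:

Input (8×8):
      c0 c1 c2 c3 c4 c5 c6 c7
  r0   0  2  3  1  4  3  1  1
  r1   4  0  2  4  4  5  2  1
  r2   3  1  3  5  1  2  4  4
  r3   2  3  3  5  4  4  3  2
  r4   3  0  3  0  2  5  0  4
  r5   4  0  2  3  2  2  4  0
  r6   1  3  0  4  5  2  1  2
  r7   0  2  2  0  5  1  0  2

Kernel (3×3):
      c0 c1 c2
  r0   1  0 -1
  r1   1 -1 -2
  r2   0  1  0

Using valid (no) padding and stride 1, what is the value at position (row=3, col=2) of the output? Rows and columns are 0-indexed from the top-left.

1

The receptive field on the input at this output position is [3 5 4 / 3 0 2 / 2 3 2]. Elementwise product with the kernel and sum: 3·1 + 4·-1 + 3·1 + 0·-1 + 2·-2 + 3·1.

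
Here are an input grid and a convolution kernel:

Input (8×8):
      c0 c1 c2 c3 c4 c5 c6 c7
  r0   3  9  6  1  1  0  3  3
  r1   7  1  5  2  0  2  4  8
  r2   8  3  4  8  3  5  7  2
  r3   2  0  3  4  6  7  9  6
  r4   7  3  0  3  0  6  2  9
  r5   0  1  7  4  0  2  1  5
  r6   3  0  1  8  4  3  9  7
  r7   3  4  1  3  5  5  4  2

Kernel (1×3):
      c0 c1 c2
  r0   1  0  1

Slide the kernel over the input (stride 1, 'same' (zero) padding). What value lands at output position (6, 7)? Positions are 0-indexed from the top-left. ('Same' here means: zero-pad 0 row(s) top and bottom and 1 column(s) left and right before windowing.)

The receptive field on the zero-padded input at this output position is [9 7 0]. Elementwise product with the kernel and sum: 9·1 + 0·1.

9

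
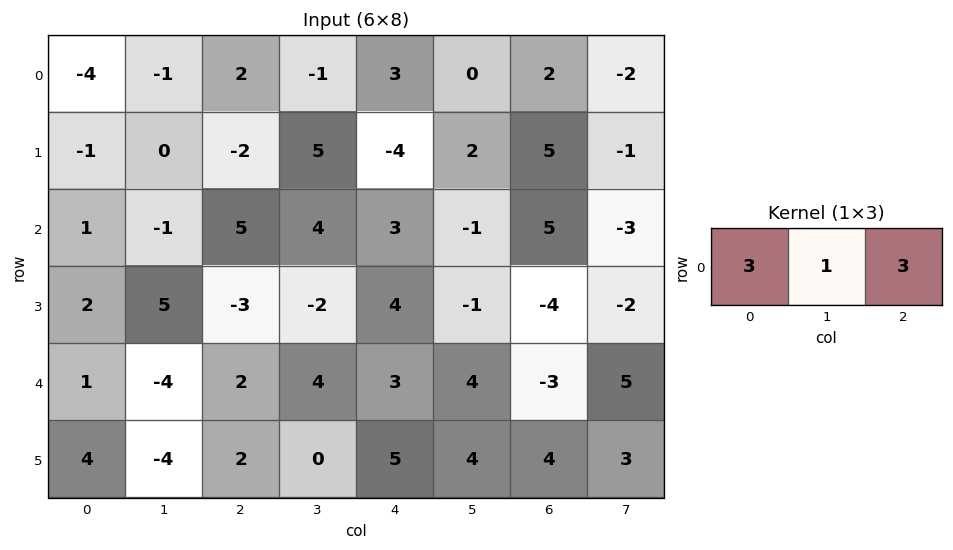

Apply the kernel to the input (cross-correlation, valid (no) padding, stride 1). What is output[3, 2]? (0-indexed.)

The receptive field on the input at this output position is [-3 -2 4]. Elementwise product with the kernel and sum: -3·3 + -2·1 + 4·3.

1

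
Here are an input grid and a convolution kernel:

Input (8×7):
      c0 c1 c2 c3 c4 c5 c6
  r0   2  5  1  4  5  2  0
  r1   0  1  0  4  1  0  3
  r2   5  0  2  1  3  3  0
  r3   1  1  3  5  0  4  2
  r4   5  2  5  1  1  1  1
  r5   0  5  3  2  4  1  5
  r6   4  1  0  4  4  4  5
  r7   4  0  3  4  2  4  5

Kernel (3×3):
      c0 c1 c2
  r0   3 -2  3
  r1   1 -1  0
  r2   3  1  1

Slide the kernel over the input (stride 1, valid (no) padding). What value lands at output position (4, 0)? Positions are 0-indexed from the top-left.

The receptive field on the input at this output position is [5 2 5 / 0 5 3 / 4 1 0]. Elementwise product with the kernel and sum: 5·3 + 2·-2 + 5·3 + 0·1 + 5·-1 + 4·3 + 1·1 + 0·1.

34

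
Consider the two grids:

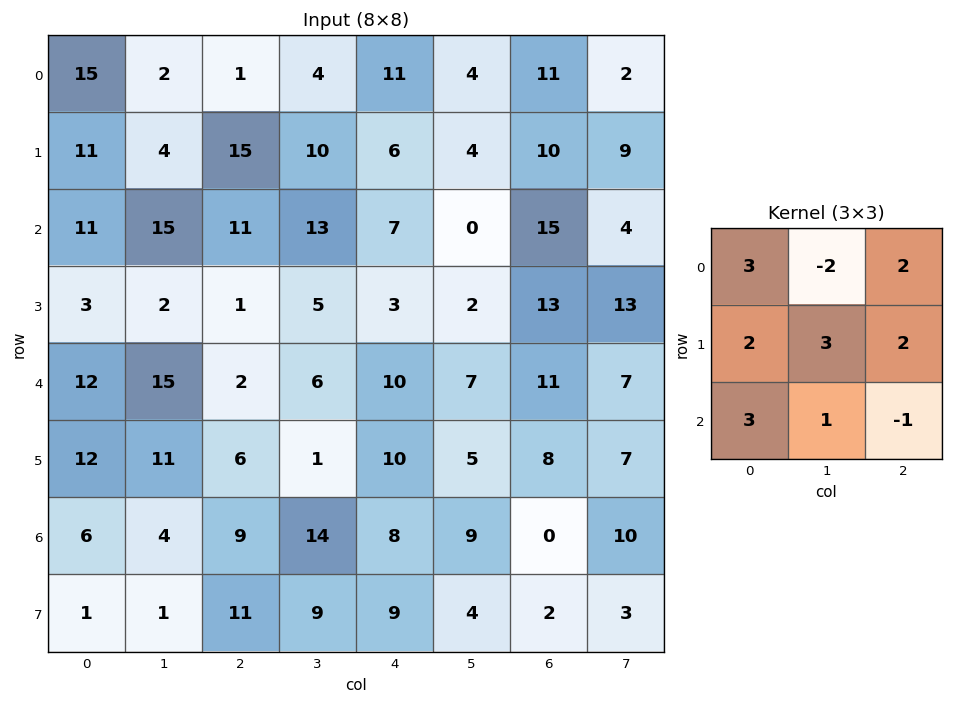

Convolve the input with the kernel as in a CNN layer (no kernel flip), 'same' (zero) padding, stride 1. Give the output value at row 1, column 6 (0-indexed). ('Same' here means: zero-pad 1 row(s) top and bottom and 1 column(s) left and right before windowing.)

The receptive field on the zero-padded input at this output position is [4 11 2 / 4 10 9 / 0 15 4]. Elementwise product with the kernel and sum: 4·3 + 11·-2 + 2·2 + 4·2 + 10·3 + 9·2 + 0·3 + 15·1 + 4·-1.

61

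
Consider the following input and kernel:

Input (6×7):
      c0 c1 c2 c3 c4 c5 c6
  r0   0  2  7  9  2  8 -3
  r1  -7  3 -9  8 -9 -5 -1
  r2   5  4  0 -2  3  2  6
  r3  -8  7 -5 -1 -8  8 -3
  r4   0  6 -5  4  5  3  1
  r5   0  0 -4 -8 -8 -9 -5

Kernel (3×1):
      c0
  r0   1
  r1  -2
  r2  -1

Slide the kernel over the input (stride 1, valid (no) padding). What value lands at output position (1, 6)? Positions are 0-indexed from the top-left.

The receptive field on the input at this output position is [-1 / 6 / -3]. Elementwise product with the kernel and sum: -1·1 + 6·-2 + -3·-1.

-10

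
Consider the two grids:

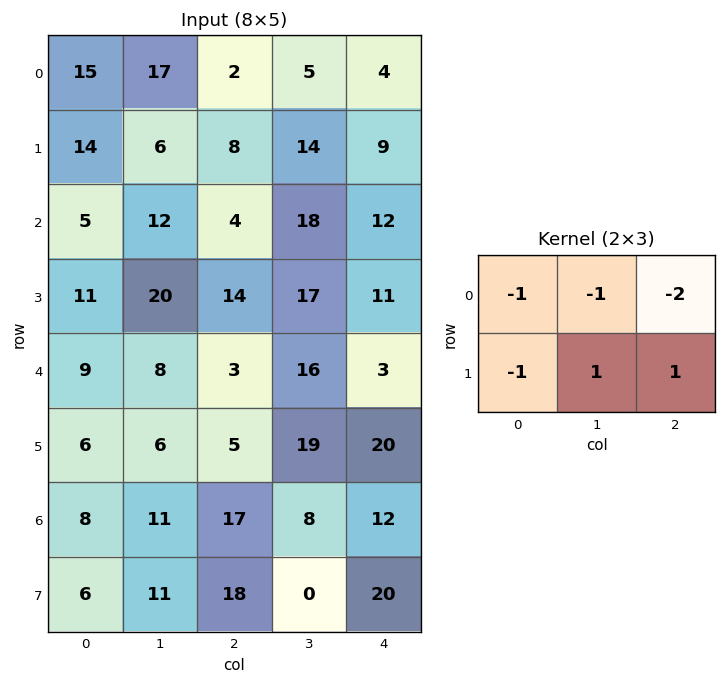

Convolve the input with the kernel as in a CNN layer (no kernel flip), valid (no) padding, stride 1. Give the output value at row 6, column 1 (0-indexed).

The receptive field on the input at this output position is [11 17 8 / 11 18 0]. Elementwise product with the kernel and sum: 11·-1 + 17·-1 + 8·-2 + 11·-1 + 18·1 + 0·1.

-37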